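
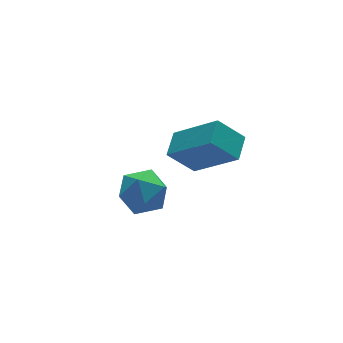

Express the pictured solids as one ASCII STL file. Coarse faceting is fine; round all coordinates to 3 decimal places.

solid 
facet normal -0.001 0.485 0.875
outer loop
vertex -3.331 -0.53 2.85
vertex -3.258 -1.3 3.277
vertex -2.532 -0.86 3.034
endloop
endfacet
facet normal 0.284 0.889 0.360
outer loop
vertex -3.331 -0.53 2.85
vertex -2.532 -0.86 3.034
vertex -2.687 -0.491 2.246
endloop
endfacet
facet normal -0.204 0.967 -0.155
outer loop
vertex -3.331 -0.53 2.85
vertex -2.687 -0.491 2.246
vertex -3.509 -0.703 2.003
endloop
endfacet
facet normal -0.791 0.611 0.041
outer loop
vertex -3.331 -0.53 2.85
vertex -3.509 -0.703 2.003
vertex -3.862 -1.203 2.64
endloop
endfacet
facet normal -0.665 0.313 0.678
outer loop
vertex -3.331 -0.53 2.85
vertex -3.862 -1.203 2.64
vertex -3.258 -1.3 3.277
endloop
endfacet
facet normal 0.841 0.535 0.085
outer loop
vertex -2.687 -0.491 2.246
vertex -2.532 -0.86 3.034
vertex -2.218 -1.237 2.3
endloop
endfacet
facet normal 0.379 -0.118 0.918
outer loop
vertex -2.532 -0.86 3.034
vertex -3.258 -1.3 3.277
vertex -2.571 -1.737 2.937
endloop
endfacet
facet normal -0.696 -0.394 0.600
outer loop
vertex -3.258 -1.3 3.277
vertex -3.862 -1.203 2.64
vertex -3.393 -1.949 2.694
endloop
endfacet
facet normal -0.899 0.087 -0.429
outer loop
vertex -3.862 -1.203 2.64
vertex -3.509 -0.703 2.003
vertex -3.548 -1.58 1.906
endloop
endfacet
facet normal 0.051 0.662 -0.748
outer loop
vertex -3.509 -0.703 2.003
vertex -2.687 -0.491 2.246
vertex -2.822 -1.14 1.663
endloop
endfacet
facet normal 0.791 -0.611 -0.041
outer loop
vertex -2.749 -1.91 2.09
vertex -2.218 -1.237 2.3
vertex -2.571 -1.737 2.937
endloop
endfacet
facet normal 0.204 -0.967 0.155
outer loop
vertex -2.749 -1.91 2.09
vertex -2.571 -1.737 2.937
vertex -3.393 -1.949 2.694
endloop
endfacet
facet normal -0.284 -0.889 -0.360
outer loop
vertex -2.749 -1.91 2.09
vertex -3.393 -1.949 2.694
vertex -3.548 -1.58 1.906
endloop
endfacet
facet normal 0.001 -0.485 -0.875
outer loop
vertex -2.749 -1.91 2.09
vertex -3.548 -1.58 1.906
vertex -2.822 -1.14 1.663
endloop
endfacet
facet normal 0.665 -0.313 -0.678
outer loop
vertex -2.749 -1.91 2.09
vertex -2.822 -1.14 1.663
vertex -2.218 -1.237 2.3
endloop
endfacet
facet normal 0.899 -0.087 0.429
outer loop
vertex -2.571 -1.737 2.937
vertex -2.218 -1.237 2.3
vertex -2.532 -0.86 3.034
endloop
endfacet
facet normal -0.051 -0.662 0.748
outer loop
vertex -3.393 -1.949 2.694
vertex -2.571 -1.737 2.937
vertex -3.258 -1.3 3.277
endloop
endfacet
facet normal -0.841 -0.535 -0.085
outer loop
vertex -3.548 -1.58 1.906
vertex -3.393 -1.949 2.694
vertex -3.862 -1.203 2.64
endloop
endfacet
facet normal -0.379 0.118 -0.918
outer loop
vertex -2.822 -1.14 1.663
vertex -3.548 -1.58 1.906
vertex -3.509 -0.703 2.003
endloop
endfacet
facet normal 0.696 0.394 -0.600
outer loop
vertex -2.218 -1.237 2.3
vertex -2.822 -1.14 1.663
vertex -2.687 -0.491 2.246
endloop
endfacet
facet normal -0.412 0.639 -0.650
outer loop
vertex -0.88 1.114 1.271
vertex -0.212 1.811 1.532
vertex -0.086 0.697 0.357
endloop
endfacet
facet normal -0.667 -0.697 -0.262
outer loop
vertex 0.772 -0.631 1.708
vertex -0.88 1.114 1.271
vertex -0.086 0.697 0.357
endloop
endfacet
facet normal -0.413 0.638 -0.650
outer loop
vertex -0.086 0.697 0.357
vertex -0.212 1.811 1.532
vertex 0.581 1.394 0.618
endloop
endfacet
facet normal 0.620 -0.326 -0.714
outer loop
vertex 0.581 1.394 0.618
vertex 0.772 -0.631 1.708
vertex -0.086 0.697 0.357
endloop
endfacet
facet normal -0.619 0.326 0.714
outer loop
vertex -0.88 1.114 1.271
vertex 0.646 0.483 2.883
vertex -0.212 1.811 1.532
endloop
endfacet
facet normal -0.668 -0.697 -0.261
outer loop
vertex -0.021 -0.214 2.622
vertex -0.88 1.114 1.271
vertex 0.772 -0.631 1.708
endloop
endfacet
facet normal -0.620 0.326 0.714
outer loop
vertex -0.021 -0.214 2.622
vertex 0.646 0.483 2.883
vertex -0.88 1.114 1.271
endloop
endfacet
facet normal 0.668 0.697 0.261
outer loop
vertex -0.212 1.811 1.532
vertex 0.646 0.483 2.883
vertex 0.581 1.394 0.618
endloop
endfacet
facet normal 0.619 -0.326 -0.714
outer loop
vertex 1.44 0.066 1.969
vertex 0.772 -0.631 1.708
vertex 0.581 1.394 0.618
endloop
endfacet
facet normal 0.667 0.697 0.261
outer loop
vertex 0.581 1.394 0.618
vertex 0.646 0.483 2.883
vertex 1.44 0.066 1.969
endloop
endfacet
facet normal 0.413 -0.639 0.649
outer loop
vertex 1.44 0.066 1.969
vertex -0.021 -0.214 2.622
vertex 0.772 -0.631 1.708
endloop
endfacet
facet normal 0.413 -0.638 0.650
outer loop
vertex 0.646 0.483 2.883
vertex -0.021 -0.214 2.622
vertex 1.44 0.066 1.969
endloop
endfacet

endsolid


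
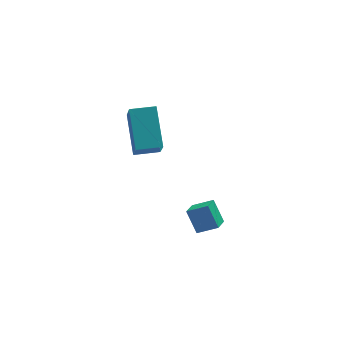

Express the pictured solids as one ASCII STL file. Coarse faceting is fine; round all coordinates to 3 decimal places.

solid 
facet normal -0.458 -0.788 0.411
outer loop
vertex 4.066 -2.529 -2.015
vertex 3.746 -1.858 -1.086
vertex 3.185 -2.272 -2.504
endloop
endfacet
facet normal 0.269 -0.564 -0.781
outer loop
vertex 3.574 -1.602 -2.854
vertex 4.066 -2.529 -2.015
vertex 3.185 -2.272 -2.504
endloop
endfacet
facet normal -0.458 -0.788 0.411
outer loop
vertex 3.185 -2.272 -2.504
vertex 3.746 -1.858 -1.086
vertex 2.865 -1.601 -1.575
endloop
endfacet
facet normal -0.848 0.247 -0.470
outer loop
vertex 2.865 -1.601 -1.575
vertex 3.574 -1.602 -2.854
vertex 3.185 -2.272 -2.504
endloop
endfacet
facet normal 0.848 -0.247 0.470
outer loop
vertex 4.066 -2.529 -2.015
vertex 4.135 -1.188 -1.436
vertex 3.746 -1.858 -1.086
endloop
endfacet
facet normal 0.269 -0.564 -0.781
outer loop
vertex 4.455 -1.859 -2.365
vertex 4.066 -2.529 -2.015
vertex 3.574 -1.602 -2.854
endloop
endfacet
facet normal 0.848 -0.247 0.470
outer loop
vertex 4.455 -1.859 -2.365
vertex 4.135 -1.188 -1.436
vertex 4.066 -2.529 -2.015
endloop
endfacet
facet normal -0.269 0.564 0.781
outer loop
vertex 3.746 -1.858 -1.086
vertex 4.135 -1.188 -1.436
vertex 2.865 -1.601 -1.575
endloop
endfacet
facet normal -0.848 0.247 -0.470
outer loop
vertex 3.254 -0.931 -1.925
vertex 3.574 -1.602 -2.854
vertex 2.865 -1.601 -1.575
endloop
endfacet
facet normal -0.269 0.564 0.781
outer loop
vertex 2.865 -1.601 -1.575
vertex 4.135 -1.188 -1.436
vertex 3.254 -0.931 -1.925
endloop
endfacet
facet normal 0.458 0.788 -0.411
outer loop
vertex 3.254 -0.931 -1.925
vertex 4.455 -1.859 -2.365
vertex 3.574 -1.602 -2.854
endloop
endfacet
facet normal 0.458 0.788 -0.411
outer loop
vertex 4.135 -1.188 -1.436
vertex 4.455 -1.859 -2.365
vertex 3.254 -0.931 -1.925
endloop
endfacet
facet normal -0.999 0.031 -0.021
outer loop
vertex 0.787 0.238 4.228
vertex 0.848 1.252 2.852
vertex 0.762 -1.396 3.023
endloop
endfacet
facet normal -0.036 -0.593 0.805
outer loop
vertex 1.912 -1.432 3.048
vertex 0.787 0.238 4.228
vertex 0.762 -1.396 3.023
endloop
endfacet
facet normal -0.999 0.031 -0.022
outer loop
vertex 0.762 -1.396 3.023
vertex 0.848 1.252 2.852
vertex 0.824 -0.382 1.647
endloop
endfacet
facet normal -0.012 -0.805 -0.594
outer loop
vertex 0.824 -0.382 1.647
vertex 1.912 -1.432 3.048
vertex 0.762 -1.396 3.023
endloop
endfacet
facet normal 0.012 0.805 0.594
outer loop
vertex 0.787 0.238 4.228
vertex 1.998 1.216 2.877
vertex 0.848 1.252 2.852
endloop
endfacet
facet normal -0.036 -0.593 0.805
outer loop
vertex 1.936 0.202 4.253
vertex 0.787 0.238 4.228
vertex 1.912 -1.432 3.048
endloop
endfacet
facet normal 0.012 0.805 0.594
outer loop
vertex 1.936 0.202 4.253
vertex 1.998 1.216 2.877
vertex 0.787 0.238 4.228
endloop
endfacet
facet normal 0.036 0.593 -0.805
outer loop
vertex 0.848 1.252 2.852
vertex 1.998 1.216 2.877
vertex 0.824 -0.382 1.647
endloop
endfacet
facet normal -0.012 -0.805 -0.594
outer loop
vertex 1.973 -0.418 1.672
vertex 1.912 -1.432 3.048
vertex 0.824 -0.382 1.647
endloop
endfacet
facet normal 0.036 0.593 -0.805
outer loop
vertex 0.824 -0.382 1.647
vertex 1.998 1.216 2.877
vertex 1.973 -0.418 1.672
endloop
endfacet
facet normal 0.999 -0.031 0.022
outer loop
vertex 1.973 -0.418 1.672
vertex 1.936 0.202 4.253
vertex 1.912 -1.432 3.048
endloop
endfacet
facet normal 0.999 -0.031 0.022
outer loop
vertex 1.998 1.216 2.877
vertex 1.936 0.202 4.253
vertex 1.973 -0.418 1.672
endloop
endfacet

endsolid


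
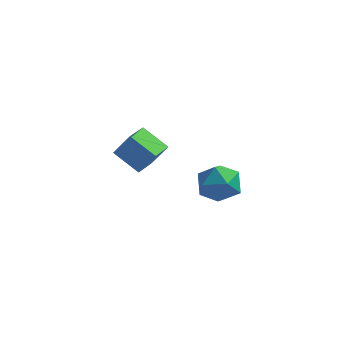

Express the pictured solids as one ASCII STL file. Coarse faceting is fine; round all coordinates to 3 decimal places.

solid 
facet normal -0.832 0.207 0.514
outer loop
vertex -1.845 1.691 0.444
vertex -1.666 2.825 0.277
vertex -2.569 1.637 -0.707
endloop
endfacet
facet normal -0.155 -0.978 0.143
outer loop
vertex -1.354 1.335 -1.457
vertex -1.845 1.691 0.444
vertex -2.569 1.637 -0.707
endloop
endfacet
facet normal -0.832 0.207 0.514
outer loop
vertex -2.569 1.637 -0.707
vertex -1.666 2.825 0.277
vertex -2.39 2.771 -0.873
endloop
endfacet
facet normal -0.532 -0.040 -0.846
outer loop
vertex -2.39 2.771 -0.873
vertex -1.354 1.335 -1.457
vertex -2.569 1.637 -0.707
endloop
endfacet
facet normal 0.532 0.041 0.846
outer loop
vertex -1.845 1.691 0.444
vertex -0.451 2.523 -0.473
vertex -1.666 2.825 0.277
endloop
endfacet
facet normal -0.154 -0.978 0.143
outer loop
vertex -0.63 1.389 -0.307
vertex -1.845 1.691 0.444
vertex -1.354 1.335 -1.457
endloop
endfacet
facet normal 0.532 0.040 0.846
outer loop
vertex -0.63 1.389 -0.307
vertex -0.451 2.523 -0.473
vertex -1.845 1.691 0.444
endloop
endfacet
facet normal 0.155 0.978 -0.143
outer loop
vertex -1.666 2.825 0.277
vertex -0.451 2.523 -0.473
vertex -2.39 2.771 -0.873
endloop
endfacet
facet normal -0.533 -0.040 -0.845
outer loop
vertex -1.175 2.469 -1.624
vertex -1.354 1.335 -1.457
vertex -2.39 2.771 -0.873
endloop
endfacet
facet normal 0.155 0.978 -0.143
outer loop
vertex -2.39 2.771 -0.873
vertex -0.451 2.523 -0.473
vertex -1.175 2.469 -1.624
endloop
endfacet
facet normal 0.832 -0.207 -0.514
outer loop
vertex -1.175 2.469 -1.624
vertex -0.63 1.389 -0.307
vertex -1.354 1.335 -1.457
endloop
endfacet
facet normal 0.833 -0.207 -0.514
outer loop
vertex -0.451 2.523 -0.473
vertex -0.63 1.389 -0.307
vertex -1.175 2.469 -1.624
endloop
endfacet
facet normal -0.566 0.418 0.710
outer loop
vertex 3.026 -1.616 2.034
vertex 2.337 -2.31 1.893
vertex 3.058 -2.456 2.554
endloop
endfacet
facet normal 0.127 0.526 0.841
outer loop
vertex 3.026 -1.616 2.034
vertex 3.058 -2.456 2.554
vertex 3.891 -2.07 2.187
endloop
endfacet
facet normal 0.406 0.869 0.282
outer loop
vertex 3.026 -1.616 2.034
vertex 3.891 -2.07 2.187
vertex 3.685 -1.686 1.3
endloop
endfacet
facet normal -0.114 0.974 -0.195
outer loop
vertex 3.026 -1.616 2.034
vertex 3.685 -1.686 1.3
vertex 2.725 -1.835 1.118
endloop
endfacet
facet normal -0.715 0.696 0.069
outer loop
vertex 3.026 -1.616 2.034
vertex 2.725 -1.835 1.118
vertex 2.337 -2.31 1.893
endloop
endfacet
facet normal 0.444 -0.112 0.889
outer loop
vertex 3.891 -2.07 2.187
vertex 3.058 -2.456 2.554
vertex 3.735 -3.045 2.142
endloop
endfacet
facet normal -0.678 -0.285 0.677
outer loop
vertex 3.058 -2.456 2.554
vertex 2.337 -2.31 1.893
vertex 2.775 -3.194 1.96
endloop
endfacet
facet normal -0.919 0.164 -0.360
outer loop
vertex 2.337 -2.31 1.893
vertex 2.725 -1.835 1.118
vertex 2.569 -2.81 1.073
endloop
endfacet
facet normal 0.054 0.613 -0.788
outer loop
vertex 2.725 -1.835 1.118
vertex 3.685 -1.686 1.3
vertex 3.402 -2.424 0.706
endloop
endfacet
facet normal 0.896 0.443 -0.016
outer loop
vertex 3.685 -1.686 1.3
vertex 3.891 -2.07 2.187
vertex 4.123 -2.57 1.367
endloop
endfacet
facet normal 0.114 -0.974 0.195
outer loop
vertex 3.434 -3.264 1.226
vertex 3.735 -3.045 2.142
vertex 2.775 -3.194 1.96
endloop
endfacet
facet normal -0.406 -0.869 -0.282
outer loop
vertex 3.434 -3.264 1.226
vertex 2.775 -3.194 1.96
vertex 2.569 -2.81 1.073
endloop
endfacet
facet normal -0.127 -0.526 -0.841
outer loop
vertex 3.434 -3.264 1.226
vertex 2.569 -2.81 1.073
vertex 3.402 -2.424 0.706
endloop
endfacet
facet normal 0.566 -0.418 -0.710
outer loop
vertex 3.434 -3.264 1.226
vertex 3.402 -2.424 0.706
vertex 4.123 -2.57 1.367
endloop
endfacet
facet normal 0.715 -0.696 -0.069
outer loop
vertex 3.434 -3.264 1.226
vertex 4.123 -2.57 1.367
vertex 3.735 -3.045 2.142
endloop
endfacet
facet normal -0.054 -0.613 0.788
outer loop
vertex 2.775 -3.194 1.96
vertex 3.735 -3.045 2.142
vertex 3.058 -2.456 2.554
endloop
endfacet
facet normal -0.896 -0.443 0.016
outer loop
vertex 2.569 -2.81 1.073
vertex 2.775 -3.194 1.96
vertex 2.337 -2.31 1.893
endloop
endfacet
facet normal -0.444 0.112 -0.889
outer loop
vertex 3.402 -2.424 0.706
vertex 2.569 -2.81 1.073
vertex 2.725 -1.835 1.118
endloop
endfacet
facet normal 0.678 0.285 -0.677
outer loop
vertex 4.123 -2.57 1.367
vertex 3.402 -2.424 0.706
vertex 3.685 -1.686 1.3
endloop
endfacet
facet normal 0.919 -0.164 0.360
outer loop
vertex 3.735 -3.045 2.142
vertex 4.123 -2.57 1.367
vertex 3.891 -2.07 2.187
endloop
endfacet

endsolid


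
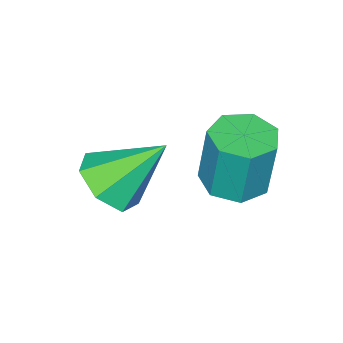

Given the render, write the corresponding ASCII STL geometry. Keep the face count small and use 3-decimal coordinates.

solid 
facet normal 0.001 -0.136 -0.991
outer loop
vertex -1.173 -0.711 -4.146
vertex -1.559 -1.166 -4.084
vertex -1.678 -0.583 -4.164
endloop
endfacet
facet normal 0.248 0.960 -0.132
outer loop
vertex -1.173 -0.711 -4.146
vertex -1.678 -0.583 -4.164
vertex -1.174 -0.539 -2.898
endloop
endfacet
facet normal 0.248 0.960 -0.132
outer loop
vertex -1.174 -0.539 -2.898
vertex -1.678 -0.583 -4.164
vertex -1.679 -0.411 -2.916
endloop
endfacet
facet normal -0.001 0.136 0.991
outer loop
vertex -1.174 -0.539 -2.898
vertex -1.679 -0.411 -2.916
vertex -1.561 -0.994 -2.836
endloop
endfacet
facet normal 0.001 -0.136 -0.991
outer loop
vertex -1.678 -0.583 -4.164
vertex -1.559 -1.166 -4.084
vertex -2.093 -0.894 -4.122
endloop
endfacet
facet normal -0.603 0.790 -0.109
outer loop
vertex -1.678 -0.583 -4.164
vertex -2.093 -0.894 -4.122
vertex -1.679 -0.411 -2.916
endloop
endfacet
facet normal -0.603 0.790 -0.109
outer loop
vertex -1.679 -0.411 -2.916
vertex -2.093 -0.894 -4.122
vertex -2.094 -0.722 -2.874
endloop
endfacet
facet normal -0.001 0.136 0.991
outer loop
vertex -1.679 -0.411 -2.916
vertex -2.094 -0.722 -2.874
vertex -1.561 -0.994 -2.836
endloop
endfacet
facet normal 0.001 -0.136 -0.991
outer loop
vertex -2.093 -0.894 -4.122
vertex -1.559 -1.166 -4.084
vertex -2.107 -1.41 -4.051
endloop
endfacet
facet normal -1.000 0.027 -0.004
outer loop
vertex -2.093 -0.894 -4.122
vertex -2.107 -1.41 -4.051
vertex -2.094 -0.722 -2.874
endloop
endfacet
facet normal -1.000 0.027 -0.004
outer loop
vertex -2.094 -0.722 -2.874
vertex -2.107 -1.41 -4.051
vertex -2.108 -1.238 -2.803
endloop
endfacet
facet normal -0.001 0.136 0.991
outer loop
vertex -2.094 -0.722 -2.874
vertex -2.108 -1.238 -2.803
vertex -1.561 -0.994 -2.836
endloop
endfacet
facet normal 0.001 -0.136 -0.991
outer loop
vertex -2.107 -1.41 -4.051
vertex -1.559 -1.166 -4.084
vertex -1.708 -1.742 -4.005
endloop
endfacet
facet normal -0.643 -0.759 0.104
outer loop
vertex -2.107 -1.41 -4.051
vertex -1.708 -1.742 -4.005
vertex -2.108 -1.238 -2.803
endloop
endfacet
facet normal -0.643 -0.759 0.104
outer loop
vertex -2.108 -1.238 -2.803
vertex -1.708 -1.742 -4.005
vertex -1.709 -1.57 -2.757
endloop
endfacet
facet normal -0.001 0.136 0.991
outer loop
vertex -2.108 -1.238 -2.803
vertex -1.709 -1.57 -2.757
vertex -1.561 -0.994 -2.836
endloop
endfacet
facet normal -0.000 -0.136 -0.991
outer loop
vertex -1.708 -1.742 -4.005
vertex -1.559 -1.166 -4.084
vertex -1.198 -1.64 -4.019
endloop
endfacet
facet normal 0.198 -0.971 0.134
outer loop
vertex -1.708 -1.742 -4.005
vertex -1.198 -1.64 -4.019
vertex -1.709 -1.57 -2.757
endloop
endfacet
facet normal 0.198 -0.971 0.134
outer loop
vertex -1.709 -1.57 -2.757
vertex -1.198 -1.64 -4.019
vertex -1.199 -1.468 -2.77
endloop
endfacet
facet normal -0.002 0.136 0.991
outer loop
vertex -1.709 -1.57 -2.757
vertex -1.199 -1.468 -2.77
vertex -1.561 -0.994 -2.836
endloop
endfacet
facet normal 0.002 -0.135 -0.991
outer loop
vertex -1.198 -1.64 -4.019
vertex -1.559 -1.166 -4.084
vertex -0.96 -1.181 -4.081
endloop
endfacet
facet normal 0.889 -0.453 0.063
outer loop
vertex -1.198 -1.64 -4.019
vertex -0.96 -1.181 -4.081
vertex -1.199 -1.468 -2.77
endloop
endfacet
facet normal 0.889 -0.453 0.063
outer loop
vertex -1.199 -1.468 -2.77
vertex -0.96 -1.181 -4.081
vertex -0.961 -1.009 -2.833
endloop
endfacet
facet normal -0.002 0.137 0.991
outer loop
vertex -1.199 -1.468 -2.77
vertex -0.961 -1.009 -2.833
vertex -1.561 -0.994 -2.836
endloop
endfacet
facet normal 0.002 -0.136 -0.991
outer loop
vertex -0.96 -1.181 -4.081
vertex -1.559 -1.166 -4.084
vertex -1.173 -0.711 -4.146
endloop
endfacet
facet normal 0.912 0.406 -0.055
outer loop
vertex -0.96 -1.181 -4.081
vertex -1.173 -0.711 -4.146
vertex -0.961 -1.009 -2.833
endloop
endfacet
facet normal 0.912 0.406 -0.055
outer loop
vertex -0.961 -1.009 -2.833
vertex -1.173 -0.711 -4.146
vertex -1.174 -0.539 -2.898
endloop
endfacet
facet normal -0.002 0.136 0.991
outer loop
vertex -0.961 -1.009 -2.833
vertex -1.174 -0.539 -2.898
vertex -1.561 -0.994 -2.836
endloop
endfacet
facet normal 0.450 -0.531 -0.718
outer loop
vertex 0.58 -2.244 -3.699
vertex -0.011 -2.503 -3.878
vertex 0.286 -1.947 -4.103
endloop
endfacet
facet normal 0.485 0.835 0.261
outer loop
vertex 0.58 -2.244 -3.699
vertex 0.286 -1.947 -4.103
vertex -0.609 -1.797 -2.922
endloop
endfacet
facet normal 0.449 -0.531 -0.718
outer loop
vertex 0.286 -1.947 -4.103
vertex -0.011 -2.503 -3.878
vertex -0.231 -2.068 -4.337
endloop
endfacet
facet normal -0.127 0.967 -0.219
outer loop
vertex 0.286 -1.947 -4.103
vertex -0.231 -2.068 -4.337
vertex -0.609 -1.797 -2.922
endloop
endfacet
facet normal 0.449 -0.531 -0.719
outer loop
vertex -0.231 -2.068 -4.337
vertex -0.011 -2.503 -3.878
vertex -0.583 -2.517 -4.225
endloop
endfacet
facet normal -0.784 0.537 -0.312
outer loop
vertex -0.231 -2.068 -4.337
vertex -0.583 -2.517 -4.225
vertex -0.609 -1.797 -2.922
endloop
endfacet
facet normal 0.449 -0.530 -0.719
outer loop
vertex -0.583 -2.517 -4.225
vertex -0.011 -2.503 -3.878
vertex -0.504 -2.956 -3.852
endloop
endfacet
facet normal -0.990 -0.133 0.054
outer loop
vertex -0.583 -2.517 -4.225
vertex -0.504 -2.956 -3.852
vertex -0.609 -1.797 -2.922
endloop
endfacet
facet normal 0.450 -0.531 -0.718
outer loop
vertex -0.504 -2.956 -3.852
vertex -0.011 -2.503 -3.878
vertex -0.054 -3.053 -3.498
endloop
endfacet
facet normal -0.590 -0.537 0.603
outer loop
vertex -0.504 -2.956 -3.852
vertex -0.054 -3.053 -3.498
vertex -0.609 -1.797 -2.922
endloop
endfacet
facet normal 0.451 -0.531 -0.717
outer loop
vertex -0.054 -3.053 -3.498
vertex -0.011 -2.503 -3.878
vertex 0.429 -2.736 -3.429
endloop
endfacet
facet normal 0.113 -0.373 0.921
outer loop
vertex -0.054 -3.053 -3.498
vertex 0.429 -2.736 -3.429
vertex -0.609 -1.797 -2.922
endloop
endfacet
facet normal 0.450 -0.532 -0.717
outer loop
vertex 0.429 -2.736 -3.429
vertex -0.011 -2.503 -3.878
vertex 0.58 -2.244 -3.699
endloop
endfacet
facet normal 0.593 0.240 0.769
outer loop
vertex 0.429 -2.736 -3.429
vertex 0.58 -2.244 -3.699
vertex -0.609 -1.797 -2.922
endloop
endfacet

endsolid


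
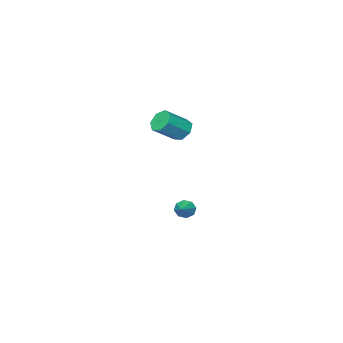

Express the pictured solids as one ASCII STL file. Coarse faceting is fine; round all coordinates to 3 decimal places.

solid 
facet normal -0.793 0.164 -0.586
outer loop
vertex 0.862 -2.78 1.625
vertex 0.471 -2.626 2.197
vertex 0.859 -2.188 1.795
endloop
endfacet
facet normal 0.609 0.222 -0.761
outer loop
vertex 0.862 -2.78 1.625
vertex 0.859 -2.188 1.795
vertex 2.06 -3.028 2.511
endloop
endfacet
facet normal 0.609 0.222 -0.761
outer loop
vertex 2.06 -3.028 2.511
vertex 0.859 -2.188 1.795
vertex 2.057 -2.436 2.681
endloop
endfacet
facet normal 0.793 -0.164 0.586
outer loop
vertex 2.06 -3.028 2.511
vertex 2.057 -2.436 2.681
vertex 1.669 -2.874 3.083
endloop
endfacet
facet normal -0.793 0.165 -0.586
outer loop
vertex 0.859 -2.188 1.795
vertex 0.471 -2.626 2.197
vertex 0.564 -1.926 2.268
endloop
endfacet
facet normal 0.376 0.890 -0.259
outer loop
vertex 0.859 -2.188 1.795
vertex 0.564 -1.926 2.268
vertex 2.057 -2.436 2.681
endloop
endfacet
facet normal 0.375 0.890 -0.258
outer loop
vertex 2.057 -2.436 2.681
vertex 0.564 -1.926 2.268
vertex 1.761 -2.174 3.154
endloop
endfacet
facet normal 0.793 -0.164 0.587
outer loop
vertex 2.057 -2.436 2.681
vertex 1.761 -2.174 3.154
vertex 1.669 -2.874 3.083
endloop
endfacet
facet normal -0.793 0.165 -0.587
outer loop
vertex 0.564 -1.926 2.268
vertex 0.471 -2.626 2.197
vertex 0.199 -2.191 2.687
endloop
endfacet
facet normal -0.141 0.888 0.439
outer loop
vertex 0.564 -1.926 2.268
vertex 0.199 -2.191 2.687
vertex 1.761 -2.174 3.154
endloop
endfacet
facet normal -0.141 0.888 0.439
outer loop
vertex 1.761 -2.174 3.154
vertex 0.199 -2.191 2.687
vertex 1.396 -2.439 3.573
endloop
endfacet
facet normal 0.793 -0.164 0.587
outer loop
vertex 1.761 -2.174 3.154
vertex 1.396 -2.439 3.573
vertex 1.669 -2.874 3.083
endloop
endfacet
facet normal -0.794 0.164 -0.586
outer loop
vertex 0.199 -2.191 2.687
vertex 0.471 -2.626 2.197
vertex 0.039 -2.784 2.738
endloop
endfacet
facet normal -0.551 0.218 0.805
outer loop
vertex 0.199 -2.191 2.687
vertex 0.039 -2.784 2.738
vertex 1.396 -2.439 3.573
endloop
endfacet
facet normal -0.551 0.217 0.806
outer loop
vertex 1.396 -2.439 3.573
vertex 0.039 -2.784 2.738
vertex 1.236 -3.032 3.623
endloop
endfacet
facet normal 0.792 -0.164 0.587
outer loop
vertex 1.396 -2.439 3.573
vertex 1.236 -3.032 3.623
vertex 1.669 -2.874 3.083
endloop
endfacet
facet normal -0.794 0.165 -0.586
outer loop
vertex 0.039 -2.784 2.738
vertex 0.471 -2.626 2.197
vertex 0.204 -3.258 2.381
endloop
endfacet
facet normal -0.547 -0.617 0.566
outer loop
vertex 0.039 -2.784 2.738
vertex 0.204 -3.258 2.381
vertex 1.236 -3.032 3.623
endloop
endfacet
facet normal -0.547 -0.617 0.566
outer loop
vertex 1.236 -3.032 3.623
vertex 0.204 -3.258 2.381
vertex 1.402 -3.506 3.267
endloop
endfacet
facet normal 0.792 -0.164 0.588
outer loop
vertex 1.236 -3.032 3.623
vertex 1.402 -3.506 3.267
vertex 1.669 -2.874 3.083
endloop
endfacet
facet normal -0.793 0.164 -0.587
outer loop
vertex 0.204 -3.258 2.381
vertex 0.471 -2.626 2.197
vertex 0.571 -3.256 1.886
endloop
endfacet
facet normal -0.130 -0.986 -0.100
outer loop
vertex 0.204 -3.258 2.381
vertex 0.571 -3.256 1.886
vertex 1.402 -3.506 3.267
endloop
endfacet
facet normal -0.130 -0.986 -0.100
outer loop
vertex 1.402 -3.506 3.267
vertex 0.571 -3.256 1.886
vertex 1.769 -3.504 2.771
endloop
endfacet
facet normal 0.793 -0.164 0.586
outer loop
vertex 1.402 -3.506 3.267
vertex 1.769 -3.504 2.771
vertex 1.669 -2.874 3.083
endloop
endfacet
facet normal -0.793 0.164 -0.586
outer loop
vertex 0.571 -3.256 1.886
vertex 0.471 -2.626 2.197
vertex 0.862 -2.78 1.625
endloop
endfacet
facet normal 0.383 -0.613 -0.691
outer loop
vertex 0.571 -3.256 1.886
vertex 0.862 -2.78 1.625
vertex 1.769 -3.504 2.771
endloop
endfacet
facet normal 0.384 -0.612 -0.691
outer loop
vertex 1.769 -3.504 2.771
vertex 0.862 -2.78 1.625
vertex 2.06 -3.028 2.511
endloop
endfacet
facet normal 0.793 -0.165 0.586
outer loop
vertex 1.769 -3.504 2.771
vertex 2.06 -3.028 2.511
vertex 1.669 -2.874 3.083
endloop
endfacet
facet normal -0.713 -0.566 -0.415
outer loop
vertex -0.416 -3.996 -4.597
vertex -0.771 -3.873 -4.155
vertex -0.661 -3.633 -4.671
endloop
endfacet
facet normal 0.689 0.334 -0.643
outer loop
vertex -0.416 -3.996 -4.597
vertex -0.661 -3.633 -4.671
vertex 0.071 -3.207 -3.665
endloop
endfacet
facet normal -0.713 -0.566 -0.415
outer loop
vertex -0.661 -3.633 -4.671
vertex -0.771 -3.873 -4.155
vertex -0.97 -3.411 -4.443
endloop
endfacet
facet normal 0.219 0.831 -0.511
outer loop
vertex -0.661 -3.633 -4.671
vertex -0.97 -3.411 -4.443
vertex 0.071 -3.207 -3.665
endloop
endfacet
facet normal -0.714 -0.565 -0.414
outer loop
vertex -0.97 -3.411 -4.443
vertex -0.771 -3.873 -4.155
vertex -1.162 -3.459 -4.046
endloop
endfacet
facet normal -0.206 0.978 0.019
outer loop
vertex -0.97 -3.411 -4.443
vertex -1.162 -3.459 -4.046
vertex 0.071 -3.207 -3.665
endloop
endfacet
facet normal -0.714 -0.565 -0.414
outer loop
vertex -1.162 -3.459 -4.046
vertex -0.771 -3.873 -4.155
vertex -1.125 -3.75 -3.713
endloop
endfacet
facet normal -0.339 0.690 0.640
outer loop
vertex -1.162 -3.459 -4.046
vertex -1.125 -3.75 -3.713
vertex 0.071 -3.207 -3.665
endloop
endfacet
facet normal -0.713 -0.565 -0.414
outer loop
vertex -1.125 -3.75 -3.713
vertex -0.771 -3.873 -4.155
vertex -0.881 -4.113 -3.638
endloop
endfacet
facet normal -0.101 0.136 0.986
outer loop
vertex -1.125 -3.75 -3.713
vertex -0.881 -4.113 -3.638
vertex 0.071 -3.207 -3.665
endloop
endfacet
facet normal -0.714 -0.564 -0.414
outer loop
vertex -0.881 -4.113 -3.638
vertex -0.771 -3.873 -4.155
vertex -0.572 -4.336 -3.867
endloop
endfacet
facet normal 0.371 -0.364 0.855
outer loop
vertex -0.881 -4.113 -3.638
vertex -0.572 -4.336 -3.867
vertex 0.071 -3.207 -3.665
endloop
endfacet
facet normal -0.714 -0.565 -0.415
outer loop
vertex -0.572 -4.336 -3.867
vertex -0.771 -3.873 -4.155
vertex -0.38 -4.287 -4.264
endloop
endfacet
facet normal 0.797 -0.511 0.322
outer loop
vertex -0.572 -4.336 -3.867
vertex -0.38 -4.287 -4.264
vertex 0.071 -3.207 -3.665
endloop
endfacet
facet normal -0.713 -0.564 -0.416
outer loop
vertex -0.38 -4.287 -4.264
vertex -0.771 -3.873 -4.155
vertex -0.416 -3.996 -4.597
endloop
endfacet
facet normal 0.929 -0.224 -0.296
outer loop
vertex -0.38 -4.287 -4.264
vertex -0.416 -3.996 -4.597
vertex 0.071 -3.207 -3.665
endloop
endfacet

endsolid


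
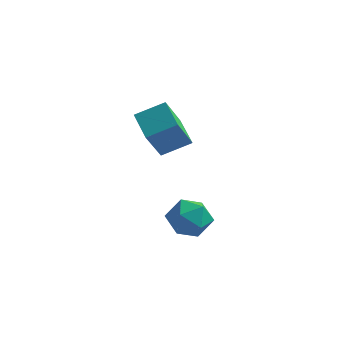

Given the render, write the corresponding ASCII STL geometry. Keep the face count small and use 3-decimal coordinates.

solid 
facet normal 0.145 0.457 0.877
outer loop
vertex 1.655 -0.986 -2.034
vertex 1.031 -1.655 -1.582
vertex 2.03 -1.852 -1.645
endloop
endfacet
facet normal 0.721 0.519 0.460
outer loop
vertex 1.655 -0.986 -2.034
vertex 2.03 -1.852 -1.645
vertex 2.362 -1.513 -2.547
endloop
endfacet
facet normal 0.522 0.841 -0.145
outer loop
vertex 1.655 -0.986 -2.034
vertex 2.362 -1.513 -2.547
vertex 1.568 -1.106 -3.043
endloop
endfacet
facet normal -0.178 0.979 -0.101
outer loop
vertex 1.655 -0.986 -2.034
vertex 1.568 -1.106 -3.043
vertex 0.746 -1.194 -2.446
endloop
endfacet
facet normal -0.410 0.741 0.531
outer loop
vertex 1.655 -0.986 -2.034
vertex 0.746 -1.194 -2.446
vertex 1.031 -1.655 -1.582
endloop
endfacet
facet normal 0.945 -0.139 0.295
outer loop
vertex 2.362 -1.513 -2.547
vertex 2.03 -1.852 -1.645
vertex 2.174 -2.506 -2.414
endloop
endfacet
facet normal 0.014 -0.238 0.971
outer loop
vertex 2.03 -1.852 -1.645
vertex 1.031 -1.655 -1.582
vertex 1.352 -2.594 -1.817
endloop
endfacet
facet normal -0.884 0.222 0.410
outer loop
vertex 1.031 -1.655 -1.582
vertex 0.746 -1.194 -2.446
vertex 0.558 -2.187 -2.313
endloop
endfacet
facet normal -0.509 0.606 -0.611
outer loop
vertex 0.746 -1.194 -2.446
vertex 1.568 -1.106 -3.043
vertex 0.89 -1.848 -3.215
endloop
endfacet
facet normal 0.623 0.384 -0.682
outer loop
vertex 1.568 -1.106 -3.043
vertex 2.362 -1.513 -2.547
vertex 1.889 -2.045 -3.278
endloop
endfacet
facet normal 0.178 -0.979 0.101
outer loop
vertex 1.265 -2.714 -2.826
vertex 2.174 -2.506 -2.414
vertex 1.352 -2.594 -1.817
endloop
endfacet
facet normal -0.522 -0.841 0.145
outer loop
vertex 1.265 -2.714 -2.826
vertex 1.352 -2.594 -1.817
vertex 0.558 -2.187 -2.313
endloop
endfacet
facet normal -0.721 -0.519 -0.460
outer loop
vertex 1.265 -2.714 -2.826
vertex 0.558 -2.187 -2.313
vertex 0.89 -1.848 -3.215
endloop
endfacet
facet normal -0.145 -0.457 -0.877
outer loop
vertex 1.265 -2.714 -2.826
vertex 0.89 -1.848 -3.215
vertex 1.889 -2.045 -3.278
endloop
endfacet
facet normal 0.410 -0.741 -0.531
outer loop
vertex 1.265 -2.714 -2.826
vertex 1.889 -2.045 -3.278
vertex 2.174 -2.506 -2.414
endloop
endfacet
facet normal 0.509 -0.606 0.611
outer loop
vertex 1.352 -2.594 -1.817
vertex 2.174 -2.506 -2.414
vertex 2.03 -1.852 -1.645
endloop
endfacet
facet normal -0.623 -0.384 0.682
outer loop
vertex 0.558 -2.187 -2.313
vertex 1.352 -2.594 -1.817
vertex 1.031 -1.655 -1.582
endloop
endfacet
facet normal -0.945 0.139 -0.295
outer loop
vertex 0.89 -1.848 -3.215
vertex 0.558 -2.187 -2.313
vertex 0.746 -1.194 -2.446
endloop
endfacet
facet normal -0.014 0.238 -0.971
outer loop
vertex 1.889 -2.045 -3.278
vertex 0.89 -1.848 -3.215
vertex 1.568 -1.106 -3.043
endloop
endfacet
facet normal 0.884 -0.222 -0.410
outer loop
vertex 2.174 -2.506 -2.414
vertex 1.889 -2.045 -3.278
vertex 2.362 -1.513 -2.547
endloop
endfacet
facet normal -0.617 0.702 0.356
outer loop
vertex -1.001 -1.441 2.667
vertex 0.061 -0.803 3.25
vertex -0.762 -0.472 1.17
endloop
endfacet
facet normal -0.776 -0.466 -0.426
outer loop
vertex 0.139 -1.497 0.65
vertex -1.001 -1.441 2.667
vertex -0.762 -0.472 1.17
endloop
endfacet
facet normal -0.617 0.702 0.356
outer loop
vertex -0.762 -0.472 1.17
vertex 0.061 -0.803 3.25
vertex 0.301 0.166 1.753
endloop
endfacet
facet normal 0.133 0.539 -0.832
outer loop
vertex 0.301 0.166 1.753
vertex 0.139 -1.497 0.65
vertex -0.762 -0.472 1.17
endloop
endfacet
facet normal -0.133 -0.539 0.832
outer loop
vertex -1.001 -1.441 2.667
vertex 0.962 -1.828 2.73
vertex 0.061 -0.803 3.25
endloop
endfacet
facet normal -0.776 -0.465 -0.426
outer loop
vertex -0.101 -2.466 2.147
vertex -1.001 -1.441 2.667
vertex 0.139 -1.497 0.65
endloop
endfacet
facet normal -0.133 -0.539 0.832
outer loop
vertex -0.101 -2.466 2.147
vertex 0.962 -1.828 2.73
vertex -1.001 -1.441 2.667
endloop
endfacet
facet normal 0.776 0.466 0.426
outer loop
vertex 0.061 -0.803 3.25
vertex 0.962 -1.828 2.73
vertex 0.301 0.166 1.753
endloop
endfacet
facet normal 0.133 0.539 -0.832
outer loop
vertex 1.201 -0.859 1.233
vertex 0.139 -1.497 0.65
vertex 0.301 0.166 1.753
endloop
endfacet
facet normal 0.776 0.466 0.425
outer loop
vertex 0.301 0.166 1.753
vertex 0.962 -1.828 2.73
vertex 1.201 -0.859 1.233
endloop
endfacet
facet normal 0.617 -0.702 -0.356
outer loop
vertex 1.201 -0.859 1.233
vertex -0.101 -2.466 2.147
vertex 0.139 -1.497 0.65
endloop
endfacet
facet normal 0.617 -0.702 -0.356
outer loop
vertex 0.962 -1.828 2.73
vertex -0.101 -2.466 2.147
vertex 1.201 -0.859 1.233
endloop
endfacet

endsolid


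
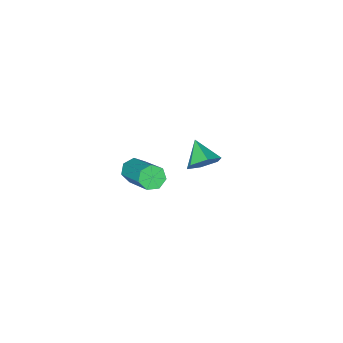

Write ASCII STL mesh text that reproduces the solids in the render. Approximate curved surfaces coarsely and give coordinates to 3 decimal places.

solid 
facet normal -0.216 -0.780 -0.588
outer loop
vertex 1.79 -1.719 3.245
vertex 1.267 -1.587 3.262
vertex 1.644 -1.426 2.91
endloop
endfacet
facet normal 0.925 0.029 -0.378
outer loop
vertex 1.79 -1.719 3.245
vertex 1.644 -1.426 2.91
vertex 2.236 -0.106 4.462
endloop
endfacet
facet normal 0.925 0.029 -0.378
outer loop
vertex 2.236 -0.106 4.462
vertex 1.644 -1.426 2.91
vertex 2.09 0.188 4.127
endloop
endfacet
facet normal 0.216 0.779 0.589
outer loop
vertex 2.236 -0.106 4.462
vertex 2.09 0.188 4.127
vertex 1.713 0.027 4.478
endloop
endfacet
facet normal -0.216 -0.779 -0.588
outer loop
vertex 1.644 -1.426 2.91
vertex 1.267 -1.587 3.262
vertex 1.214 -1.254 2.84
endloop
endfacet
facet normal 0.332 0.508 -0.795
outer loop
vertex 1.644 -1.426 2.91
vertex 1.214 -1.254 2.84
vertex 2.09 0.188 4.127
endloop
endfacet
facet normal 0.332 0.508 -0.795
outer loop
vertex 2.09 0.188 4.127
vertex 1.214 -1.254 2.84
vertex 1.66 0.36 4.057
endloop
endfacet
facet normal 0.216 0.779 0.589
outer loop
vertex 2.09 0.188 4.127
vertex 1.66 0.36 4.057
vertex 1.713 0.027 4.478
endloop
endfacet
facet normal -0.215 -0.780 -0.588
outer loop
vertex 1.214 -1.254 2.84
vertex 1.267 -1.587 3.262
vertex 0.824 -1.333 3.087
endloop
endfacet
facet normal -0.510 0.603 -0.613
outer loop
vertex 1.214 -1.254 2.84
vertex 0.824 -1.333 3.087
vertex 1.66 0.36 4.057
endloop
endfacet
facet normal -0.510 0.603 -0.613
outer loop
vertex 1.66 0.36 4.057
vertex 0.824 -1.333 3.087
vertex 1.27 0.281 4.304
endloop
endfacet
facet normal 0.215 0.779 0.589
outer loop
vertex 1.66 0.36 4.057
vertex 1.27 0.281 4.304
vertex 1.713 0.027 4.478
endloop
endfacet
facet normal -0.215 -0.780 -0.588
outer loop
vertex 0.824 -1.333 3.087
vertex 1.267 -1.587 3.262
vertex 0.767 -1.603 3.466
endloop
endfacet
facet normal -0.969 0.246 0.029
outer loop
vertex 0.824 -1.333 3.087
vertex 0.767 -1.603 3.466
vertex 1.27 0.281 4.304
endloop
endfacet
facet normal -0.969 0.246 0.029
outer loop
vertex 1.27 0.281 4.304
vertex 0.767 -1.603 3.466
vertex 1.213 0.011 4.682
endloop
endfacet
facet normal 0.215 0.779 0.589
outer loop
vertex 1.27 0.281 4.304
vertex 1.213 0.011 4.682
vertex 1.713 0.027 4.478
endloop
endfacet
facet normal -0.215 -0.780 -0.588
outer loop
vertex 0.767 -1.603 3.466
vertex 1.267 -1.587 3.262
vertex 1.087 -1.861 3.691
endloop
endfacet
facet normal -0.698 -0.298 0.651
outer loop
vertex 0.767 -1.603 3.466
vertex 1.087 -1.861 3.691
vertex 1.213 0.011 4.682
endloop
endfacet
facet normal -0.699 -0.297 0.650
outer loop
vertex 1.213 0.011 4.682
vertex 1.087 -1.861 3.691
vertex 1.533 -0.247 4.908
endloop
endfacet
facet normal 0.215 0.781 0.587
outer loop
vertex 1.213 0.011 4.682
vertex 1.533 -0.247 4.908
vertex 1.713 0.027 4.478
endloop
endfacet
facet normal -0.216 -0.779 -0.588
outer loop
vertex 1.087 -1.861 3.691
vertex 1.267 -1.587 3.262
vertex 1.542 -1.913 3.593
endloop
endfacet
facet normal 0.098 -0.616 0.781
outer loop
vertex 1.087 -1.861 3.691
vertex 1.542 -1.913 3.593
vertex 1.533 -0.247 4.908
endloop
endfacet
facet normal 0.098 -0.616 0.781
outer loop
vertex 1.533 -0.247 4.908
vertex 1.542 -1.913 3.593
vertex 1.988 -0.299 4.81
endloop
endfacet
facet normal 0.216 0.780 0.587
outer loop
vertex 1.533 -0.247 4.908
vertex 1.988 -0.299 4.81
vertex 1.713 0.027 4.478
endloop
endfacet
facet normal -0.216 -0.779 -0.588
outer loop
vertex 1.542 -1.913 3.593
vertex 1.267 -1.587 3.262
vertex 1.79 -1.719 3.245
endloop
endfacet
facet normal 0.821 -0.470 0.323
outer loop
vertex 1.542 -1.913 3.593
vertex 1.79 -1.719 3.245
vertex 1.988 -0.299 4.81
endloop
endfacet
facet normal 0.821 -0.471 0.324
outer loop
vertex 1.988 -0.299 4.81
vertex 1.79 -1.719 3.245
vertex 2.236 -0.106 4.462
endloop
endfacet
facet normal 0.216 0.780 0.587
outer loop
vertex 1.988 -0.299 4.81
vertex 2.236 -0.106 4.462
vertex 1.713 0.027 4.478
endloop
endfacet
facet normal 0.267 0.815 -0.515
outer loop
vertex -2.723 -3.203 -0.484
vertex -3.412 -3.179 -0.803
vertex -3.283 -2.81 -0.152
endloop
endfacet
facet normal 0.413 -0.168 0.895
outer loop
vertex -2.723 -3.203 -0.484
vertex -3.283 -2.81 -0.152
vertex -3.728 -4.141 -0.197
endloop
endfacet
facet normal 0.267 0.815 -0.515
outer loop
vertex -3.283 -2.81 -0.152
vertex -3.412 -3.179 -0.803
vertex -3.972 -2.786 -0.471
endloop
endfacet
facet normal -0.415 0.108 0.904
outer loop
vertex -3.283 -2.81 -0.152
vertex -3.972 -2.786 -0.471
vertex -3.728 -4.141 -0.197
endloop
endfacet
facet normal 0.267 0.815 -0.514
outer loop
vertex -3.972 -2.786 -0.471
vertex -3.412 -3.179 -0.803
vertex -4.102 -3.155 -1.123
endloop
endfacet
facet normal -0.958 -0.120 0.259
outer loop
vertex -3.972 -2.786 -0.471
vertex -4.102 -3.155 -1.123
vertex -3.728 -4.141 -0.197
endloop
endfacet
facet normal 0.267 0.815 -0.514
outer loop
vertex -4.102 -3.155 -1.123
vertex -3.412 -3.179 -0.803
vertex -3.542 -3.548 -1.455
endloop
endfacet
facet normal -0.673 -0.626 -0.394
outer loop
vertex -4.102 -3.155 -1.123
vertex -3.542 -3.548 -1.455
vertex -3.728 -4.141 -0.197
endloop
endfacet
facet normal 0.267 0.815 -0.514
outer loop
vertex -3.542 -3.548 -1.455
vertex -3.412 -3.179 -0.803
vertex -2.853 -3.572 -1.136
endloop
endfacet
facet normal 0.155 -0.902 -0.402
outer loop
vertex -3.542 -3.548 -1.455
vertex -2.853 -3.572 -1.136
vertex -3.728 -4.141 -0.197
endloop
endfacet
facet normal 0.267 0.815 -0.514
outer loop
vertex -2.853 -3.572 -1.136
vertex -3.412 -3.179 -0.803
vertex -2.723 -3.203 -0.484
endloop
endfacet
facet normal 0.698 -0.674 0.242
outer loop
vertex -2.853 -3.572 -1.136
vertex -2.723 -3.203 -0.484
vertex -3.728 -4.141 -0.197
endloop
endfacet

endsolid


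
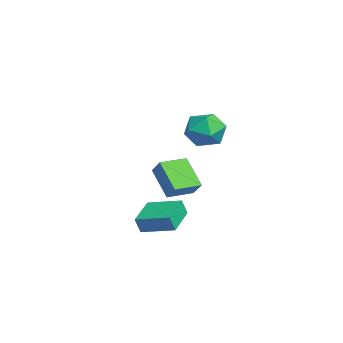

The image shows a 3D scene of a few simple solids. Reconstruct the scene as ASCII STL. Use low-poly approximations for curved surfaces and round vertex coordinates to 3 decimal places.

solid 
facet normal -0.617 -0.298 -0.728
outer loop
vertex -4.006 -3.899 -1.461
vertex -4.661 -2.473 -1.489
vertex -2.665 -3.309 -2.838
endloop
endfacet
facet normal 0.418 -0.908 0.018
outer loop
vertex -1.999 -2.987 -2.051
vertex -4.006 -3.899 -1.461
vertex -2.665 -3.309 -2.838
endloop
endfacet
facet normal -0.617 -0.298 -0.728
outer loop
vertex -2.665 -3.309 -2.838
vertex -4.661 -2.473 -1.489
vertex -3.321 -1.883 -2.866
endloop
endfacet
facet normal 0.667 0.293 -0.685
outer loop
vertex -3.321 -1.883 -2.866
vertex -1.999 -2.987 -2.051
vertex -2.665 -3.309 -2.838
endloop
endfacet
facet normal -0.667 -0.293 0.685
outer loop
vertex -4.006 -3.899 -1.461
vertex -3.995 -2.151 -0.702
vertex -4.661 -2.473 -1.489
endloop
endfacet
facet normal 0.418 -0.908 0.017
outer loop
vertex -3.339 -3.577 -0.674
vertex -4.006 -3.899 -1.461
vertex -1.999 -2.987 -2.051
endloop
endfacet
facet normal -0.667 -0.293 0.685
outer loop
vertex -3.339 -3.577 -0.674
vertex -3.995 -2.151 -0.702
vertex -4.006 -3.899 -1.461
endloop
endfacet
facet normal -0.418 0.908 -0.018
outer loop
vertex -4.661 -2.473 -1.489
vertex -3.995 -2.151 -0.702
vertex -3.321 -1.883 -2.866
endloop
endfacet
facet normal 0.667 0.293 -0.685
outer loop
vertex -2.654 -1.561 -2.079
vertex -1.999 -2.987 -2.051
vertex -3.321 -1.883 -2.866
endloop
endfacet
facet normal -0.418 0.908 -0.018
outer loop
vertex -3.321 -1.883 -2.866
vertex -3.995 -2.151 -0.702
vertex -2.654 -1.561 -2.079
endloop
endfacet
facet normal 0.617 0.298 0.728
outer loop
vertex -2.654 -1.561 -2.079
vertex -3.339 -3.577 -0.674
vertex -1.999 -2.987 -2.051
endloop
endfacet
facet normal 0.617 0.298 0.728
outer loop
vertex -3.995 -2.151 -0.702
vertex -3.339 -3.577 -0.674
vertex -2.654 -1.561 -2.079
endloop
endfacet
facet normal -0.877 0.422 0.229
outer loop
vertex -2.568 -4.286 -3.128
vertex -1.684 -2.684 -2.698
vertex -2.662 -3.993 -4.027
endloop
endfacet
facet normal -0.470 -0.852 -0.229
outer loop
vertex -0.996 -4.796 -4.462
vertex -2.568 -4.286 -3.128
vertex -2.662 -3.993 -4.027
endloop
endfacet
facet normal -0.877 0.422 0.229
outer loop
vertex -2.662 -3.993 -4.027
vertex -1.684 -2.684 -2.698
vertex -1.778 -2.391 -3.597
endloop
endfacet
facet normal -0.098 0.308 -0.946
outer loop
vertex -1.778 -2.391 -3.597
vertex -0.996 -4.796 -4.462
vertex -2.662 -3.993 -4.027
endloop
endfacet
facet normal 0.098 -0.308 0.946
outer loop
vertex -2.568 -4.286 -3.128
vertex -0.018 -3.487 -3.133
vertex -1.684 -2.684 -2.698
endloop
endfacet
facet normal -0.470 -0.852 -0.229
outer loop
vertex -0.902 -5.089 -3.563
vertex -2.568 -4.286 -3.128
vertex -0.996 -4.796 -4.462
endloop
endfacet
facet normal 0.098 -0.308 0.946
outer loop
vertex -0.902 -5.089 -3.563
vertex -0.018 -3.487 -3.133
vertex -2.568 -4.286 -3.128
endloop
endfacet
facet normal 0.470 0.852 0.229
outer loop
vertex -1.684 -2.684 -2.698
vertex -0.018 -3.487 -3.133
vertex -1.778 -2.391 -3.597
endloop
endfacet
facet normal -0.098 0.308 -0.946
outer loop
vertex -0.112 -3.194 -4.032
vertex -0.996 -4.796 -4.462
vertex -1.778 -2.391 -3.597
endloop
endfacet
facet normal 0.470 0.852 0.229
outer loop
vertex -1.778 -2.391 -3.597
vertex -0.018 -3.487 -3.133
vertex -0.112 -3.194 -4.032
endloop
endfacet
facet normal 0.877 -0.422 -0.229
outer loop
vertex -0.112 -3.194 -4.032
vertex -0.902 -5.089 -3.563
vertex -0.996 -4.796 -4.462
endloop
endfacet
facet normal 0.877 -0.422 -0.229
outer loop
vertex -0.018 -3.487 -3.133
vertex -0.902 -5.089 -3.563
vertex -0.112 -3.194 -4.032
endloop
endfacet
facet normal 0.138 0.545 0.827
outer loop
vertex 0.74 -0.859 3.117
vertex -0.198 -1.342 3.592
vertex 0.84 -1.829 3.74
endloop
endfacet
facet normal 0.761 0.404 0.507
outer loop
vertex 0.74 -0.859 3.117
vertex 0.84 -1.829 3.74
vertex 1.434 -1.71 2.754
endloop
endfacet
facet normal 0.732 0.664 -0.157
outer loop
vertex 0.74 -0.859 3.117
vertex 1.434 -1.71 2.754
vertex 0.763 -1.149 1.998
endloop
endfacet
facet normal 0.090 0.965 -0.248
outer loop
vertex 0.74 -0.859 3.117
vertex 0.763 -1.149 1.998
vertex -0.246 -0.922 2.515
endloop
endfacet
facet normal -0.277 0.891 0.360
outer loop
vertex 0.74 -0.859 3.117
vertex -0.246 -0.922 2.515
vertex -0.198 -1.342 3.592
endloop
endfacet
facet normal 0.832 -0.304 0.465
outer loop
vertex 1.434 -1.71 2.754
vertex 0.84 -1.829 3.74
vertex 0.926 -2.718 3.005
endloop
endfacet
facet normal -0.176 -0.077 0.981
outer loop
vertex 0.84 -1.829 3.74
vertex -0.198 -1.342 3.592
vertex -0.083 -2.491 3.522
endloop
endfacet
facet normal -0.846 0.483 0.226
outer loop
vertex -0.198 -1.342 3.592
vertex -0.246 -0.922 2.515
vertex -0.754 -1.93 2.766
endloop
endfacet
facet normal -0.253 0.602 -0.758
outer loop
vertex -0.246 -0.922 2.515
vertex 0.763 -1.149 1.998
vertex -0.16 -1.811 1.78
endloop
endfacet
facet normal 0.784 0.116 -0.610
outer loop
vertex 0.763 -1.149 1.998
vertex 1.434 -1.71 2.754
vertex 0.878 -2.298 1.928
endloop
endfacet
facet normal -0.090 -0.965 0.248
outer loop
vertex -0.06 -2.781 2.403
vertex 0.926 -2.718 3.005
vertex -0.083 -2.491 3.522
endloop
endfacet
facet normal -0.732 -0.664 0.157
outer loop
vertex -0.06 -2.781 2.403
vertex -0.083 -2.491 3.522
vertex -0.754 -1.93 2.766
endloop
endfacet
facet normal -0.761 -0.404 -0.507
outer loop
vertex -0.06 -2.781 2.403
vertex -0.754 -1.93 2.766
vertex -0.16 -1.811 1.78
endloop
endfacet
facet normal -0.138 -0.545 -0.827
outer loop
vertex -0.06 -2.781 2.403
vertex -0.16 -1.811 1.78
vertex 0.878 -2.298 1.928
endloop
endfacet
facet normal 0.277 -0.891 -0.360
outer loop
vertex -0.06 -2.781 2.403
vertex 0.878 -2.298 1.928
vertex 0.926 -2.718 3.005
endloop
endfacet
facet normal 0.253 -0.602 0.758
outer loop
vertex -0.083 -2.491 3.522
vertex 0.926 -2.718 3.005
vertex 0.84 -1.829 3.74
endloop
endfacet
facet normal -0.784 -0.116 0.610
outer loop
vertex -0.754 -1.93 2.766
vertex -0.083 -2.491 3.522
vertex -0.198 -1.342 3.592
endloop
endfacet
facet normal -0.832 0.304 -0.465
outer loop
vertex -0.16 -1.811 1.78
vertex -0.754 -1.93 2.766
vertex -0.246 -0.922 2.515
endloop
endfacet
facet normal 0.176 0.077 -0.981
outer loop
vertex 0.878 -2.298 1.928
vertex -0.16 -1.811 1.78
vertex 0.763 -1.149 1.998
endloop
endfacet
facet normal 0.846 -0.483 -0.226
outer loop
vertex 0.926 -2.718 3.005
vertex 0.878 -2.298 1.928
vertex 1.434 -1.71 2.754
endloop
endfacet

endsolid


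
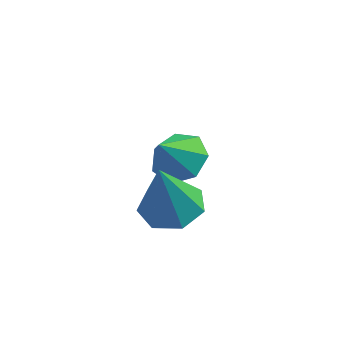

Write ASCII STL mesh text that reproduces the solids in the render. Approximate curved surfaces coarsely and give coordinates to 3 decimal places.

solid 
facet normal 0.268 0.524 -0.808
outer loop
vertex 0.711 3.666 1.738
vertex 0.082 4.177 1.861
vertex 0.848 4.23 2.149
endloop
endfacet
facet normal 0.666 -0.538 0.516
outer loop
vertex 0.711 3.666 1.738
vertex 0.848 4.23 2.149
vertex -0.242 3.543 2.839
endloop
endfacet
facet normal 0.267 0.525 -0.808
outer loop
vertex 0.848 4.23 2.149
vertex 0.082 4.177 1.861
vertex 0.408 4.754 2.344
endloop
endfacet
facet normal 0.491 0.090 0.866
outer loop
vertex 0.848 4.23 2.149
vertex 0.408 4.754 2.344
vertex -0.242 3.543 2.839
endloop
endfacet
facet normal 0.268 0.525 -0.808
outer loop
vertex 0.408 4.754 2.344
vertex 0.082 4.177 1.861
vertex -0.277 4.844 2.175
endloop
endfacet
facet normal -0.159 0.445 0.881
outer loop
vertex 0.408 4.754 2.344
vertex -0.277 4.844 2.175
vertex -0.242 3.543 2.839
endloop
endfacet
facet normal 0.268 0.525 -0.808
outer loop
vertex -0.277 4.844 2.175
vertex 0.082 4.177 1.861
vertex -0.692 4.432 1.77
endloop
endfacet
facet normal -0.794 0.259 0.550
outer loop
vertex -0.277 4.844 2.175
vertex -0.692 4.432 1.77
vertex -0.242 3.543 2.839
endloop
endfacet
facet normal 0.268 0.525 -0.808
outer loop
vertex -0.692 4.432 1.77
vertex 0.082 4.177 1.861
vertex -0.524 3.828 1.433
endloop
endfacet
facet normal -0.937 -0.328 0.121
outer loop
vertex -0.692 4.432 1.77
vertex -0.524 3.828 1.433
vertex -0.242 3.543 2.839
endloop
endfacet
facet normal 0.268 0.525 -0.808
outer loop
vertex -0.524 3.828 1.433
vertex 0.082 4.177 1.861
vertex 0.101 3.487 1.419
endloop
endfacet
facet normal -0.479 -0.874 -0.081
outer loop
vertex -0.524 3.828 1.433
vertex 0.101 3.487 1.419
vertex -0.242 3.543 2.839
endloop
endfacet
facet normal 0.268 0.525 -0.808
outer loop
vertex 0.101 3.487 1.419
vertex 0.082 4.177 1.861
vertex 0.711 3.666 1.738
endloop
endfacet
facet normal 0.234 -0.968 0.095
outer loop
vertex 0.101 3.487 1.419
vertex 0.711 3.666 1.738
vertex -0.242 3.543 2.839
endloop
endfacet
facet normal 0.090 0.242 -0.966
outer loop
vertex 1.358 0.872 2.437
vertex 0.839 1.535 2.555
vertex 1.686 1.505 2.626
endloop
endfacet
facet normal 0.783 -0.511 0.355
outer loop
vertex 1.358 0.872 2.437
vertex 1.686 1.505 2.626
vertex 0.681 1.105 4.265
endloop
endfacet
facet normal 0.090 0.243 -0.966
outer loop
vertex 1.686 1.505 2.626
vertex 0.839 1.535 2.555
vertex 1.376 2.16 2.762
endloop
endfacet
facet normal 0.793 0.261 0.550
outer loop
vertex 1.686 1.505 2.626
vertex 1.376 2.16 2.762
vertex 0.681 1.105 4.265
endloop
endfacet
facet normal 0.090 0.243 -0.966
outer loop
vertex 1.376 2.16 2.762
vertex 0.839 1.535 2.555
vertex 0.662 2.345 2.742
endloop
endfacet
facet normal 0.181 0.764 0.620
outer loop
vertex 1.376 2.16 2.762
vertex 0.662 2.345 2.742
vertex 0.681 1.105 4.265
endloop
endfacet
facet normal 0.089 0.242 -0.966
outer loop
vertex 0.662 2.345 2.742
vertex 0.839 1.535 2.555
vertex 0.082 1.92 2.582
endloop
endfacet
facet normal -0.595 0.620 0.512
outer loop
vertex 0.662 2.345 2.742
vertex 0.082 1.92 2.582
vertex 0.681 1.105 4.265
endloop
endfacet
facet normal 0.089 0.243 -0.966
outer loop
vertex 0.082 1.92 2.582
vertex 0.839 1.535 2.555
vertex 0.071 1.204 2.401
endloop
endfacet
facet normal -0.949 -0.063 0.307
outer loop
vertex 0.082 1.92 2.582
vertex 0.071 1.204 2.401
vertex 0.681 1.105 4.265
endloop
endfacet
facet normal 0.089 0.243 -0.966
outer loop
vertex 0.071 1.204 2.401
vertex 0.839 1.535 2.555
vertex 0.639 0.738 2.336
endloop
endfacet
facet normal -0.615 -0.772 0.160
outer loop
vertex 0.071 1.204 2.401
vertex 0.639 0.738 2.336
vertex 0.681 1.105 4.265
endloop
endfacet
facet normal 0.090 0.243 -0.966
outer loop
vertex 0.639 0.738 2.336
vertex 0.839 1.535 2.555
vertex 1.358 0.872 2.437
endloop
endfacet
facet normal 0.155 -0.971 0.181
outer loop
vertex 0.639 0.738 2.336
vertex 1.358 0.872 2.437
vertex 0.681 1.105 4.265
endloop
endfacet

endsolid


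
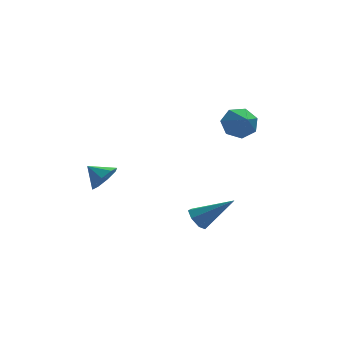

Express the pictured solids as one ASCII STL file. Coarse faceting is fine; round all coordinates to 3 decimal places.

solid 
facet normal 0.643 -0.541 -0.542
outer loop
vertex -3.286 2.029 0.282
vertex -3.547 2.456 -0.454
vertex -2.917 2.589 0.161
endloop
endfacet
facet normal 0.069 0.167 0.984
outer loop
vertex -3.286 2.029 0.282
vertex -2.917 2.589 0.161
vertex -4.293 3.084 0.174
endloop
endfacet
facet normal 0.643 -0.541 -0.542
outer loop
vertex -2.917 2.589 0.161
vertex -3.547 2.456 -0.454
vertex -2.917 3.071 -0.32
endloop
endfacet
facet normal 0.252 0.684 0.685
outer loop
vertex -2.917 2.589 0.161
vertex -2.917 3.071 -0.32
vertex -4.293 3.084 0.174
endloop
endfacet
facet normal 0.643 -0.541 -0.542
outer loop
vertex -2.917 3.071 -0.32
vertex -3.547 2.456 -0.454
vertex -3.286 3.193 -0.88
endloop
endfacet
facet normal 0.070 0.983 0.168
outer loop
vertex -2.917 3.071 -0.32
vertex -3.286 3.193 -0.88
vertex -4.293 3.084 0.174
endloop
endfacet
facet normal 0.644 -0.541 -0.541
outer loop
vertex -3.286 3.193 -0.88
vertex -3.547 2.456 -0.454
vertex -3.807 2.883 -1.19
endloop
endfacet
facet normal -0.372 0.890 -0.264
outer loop
vertex -3.286 3.193 -0.88
vertex -3.807 2.883 -1.19
vertex -4.293 3.084 0.174
endloop
endfacet
facet normal 0.644 -0.541 -0.541
outer loop
vertex -3.807 2.883 -1.19
vertex -3.547 2.456 -0.454
vertex -4.176 2.323 -1.069
endloop
endfacet
facet normal -0.813 0.459 -0.357
outer loop
vertex -3.807 2.883 -1.19
vertex -4.176 2.323 -1.069
vertex -4.293 3.084 0.174
endloop
endfacet
facet normal 0.644 -0.540 -0.542
outer loop
vertex -4.176 2.323 -1.069
vertex -3.547 2.456 -0.454
vertex -4.176 1.841 -0.588
endloop
endfacet
facet normal -0.997 -0.058 -0.058
outer loop
vertex -4.176 2.323 -1.069
vertex -4.176 1.841 -0.588
vertex -4.293 3.084 0.174
endloop
endfacet
facet normal 0.644 -0.541 -0.540
outer loop
vertex -4.176 1.841 -0.588
vertex -3.547 2.456 -0.454
vertex -3.808 1.72 -0.028
endloop
endfacet
facet normal -0.814 -0.357 0.458
outer loop
vertex -4.176 1.841 -0.588
vertex -3.808 1.72 -0.028
vertex -4.293 3.084 0.174
endloop
endfacet
facet normal 0.643 -0.542 -0.542
outer loop
vertex -3.808 1.72 -0.028
vertex -3.547 2.456 -0.454
vertex -3.286 2.029 0.282
endloop
endfacet
facet normal -0.372 -0.264 0.890
outer loop
vertex -3.808 1.72 -0.028
vertex -3.286 2.029 0.282
vertex -4.293 3.084 0.174
endloop
endfacet
facet normal -0.784 0.186 -0.592
outer loop
vertex 0.91 0.112 -2.769
vertex 0.465 -0.127 -2.255
vertex 0.706 0.542 -2.364
endloop
endfacet
facet normal 0.730 0.619 -0.290
outer loop
vertex 0.91 0.112 -2.769
vertex 0.706 0.542 -2.364
vertex 2.175 -0.533 -0.965
endloop
endfacet
facet normal -0.784 0.186 -0.593
outer loop
vertex 0.706 0.542 -2.364
vertex 0.465 -0.127 -2.255
vertex 0.321 0.468 -1.878
endloop
endfacet
facet normal 0.295 0.882 0.368
outer loop
vertex 0.706 0.542 -2.364
vertex 0.321 0.468 -1.878
vertex 2.175 -0.533 -0.965
endloop
endfacet
facet normal -0.785 0.185 -0.592
outer loop
vertex 0.321 0.468 -1.878
vertex 0.465 -0.127 -2.255
vertex 0.045 -0.054 -1.675
endloop
endfacet
facet normal -0.192 0.442 0.876
outer loop
vertex 0.321 0.468 -1.878
vertex 0.045 -0.054 -1.675
vertex 2.175 -0.533 -0.965
endloop
endfacet
facet normal -0.784 0.186 -0.592
outer loop
vertex 0.045 -0.054 -1.675
vertex 0.465 -0.127 -2.255
vertex 0.085 -0.632 -1.91
endloop
endfacet
facet normal -0.368 -0.372 0.852
outer loop
vertex 0.045 -0.054 -1.675
vertex 0.085 -0.632 -1.91
vertex 2.175 -0.533 -0.965
endloop
endfacet
facet normal -0.785 0.186 -0.591
outer loop
vertex 0.085 -0.632 -1.91
vertex 0.465 -0.127 -2.255
vertex 0.411 -0.83 -2.405
endloop
endfacet
facet normal -0.097 -0.945 0.314
outer loop
vertex 0.085 -0.632 -1.91
vertex 0.411 -0.83 -2.405
vertex 2.175 -0.533 -0.965
endloop
endfacet
facet normal -0.784 0.187 -0.592
outer loop
vertex 0.411 -0.83 -2.405
vertex 0.465 -0.127 -2.255
vertex 0.778 -0.499 -2.787
endloop
endfacet
facet normal 0.415 -0.846 -0.334
outer loop
vertex 0.411 -0.83 -2.405
vertex 0.778 -0.499 -2.787
vertex 2.175 -0.533 -0.965
endloop
endfacet
facet normal -0.784 0.187 -0.592
outer loop
vertex 0.778 -0.499 -2.787
vertex 0.465 -0.127 -2.255
vertex 0.91 0.112 -2.769
endloop
endfacet
facet normal 0.783 -0.151 -0.603
outer loop
vertex 0.778 -0.499 -2.787
vertex 0.91 0.112 -2.769
vertex 2.175 -0.533 -0.965
endloop
endfacet
facet normal -0.050 0.845 -0.532
outer loop
vertex 3.186 1.716 4.04
vertex 2.791 1.245 3.328
vertex 2.371 1.675 4.051
endloop
endfacet
facet normal 0.010 0.061 0.998
outer loop
vertex 3.186 1.716 4.04
vertex 2.371 1.675 4.051
vertex 2.869 -0.065 4.152
endloop
endfacet
facet normal -0.050 0.845 -0.532
outer loop
vertex 2.371 1.675 4.051
vertex 2.791 1.245 3.328
vertex 1.873 1.31 3.518
endloop
endfacet
facet normal -0.669 -0.149 0.728
outer loop
vertex 2.371 1.675 4.051
vertex 1.873 1.31 3.518
vertex 2.869 -0.065 4.152
endloop
endfacet
facet normal -0.050 0.846 -0.531
outer loop
vertex 1.873 1.31 3.518
vertex 2.791 1.245 3.328
vertex 2.066 0.897 2.842
endloop
endfacet
facet normal -0.827 -0.553 0.101
outer loop
vertex 1.873 1.31 3.518
vertex 2.066 0.897 2.842
vertex 2.869 -0.065 4.152
endloop
endfacet
facet normal -0.050 0.846 -0.531
outer loop
vertex 2.066 0.897 2.842
vertex 2.791 1.245 3.328
vertex 2.805 0.746 2.532
endloop
endfacet
facet normal -0.344 -0.845 -0.409
outer loop
vertex 2.066 0.897 2.842
vertex 2.805 0.746 2.532
vertex 2.869 -0.065 4.152
endloop
endfacet
facet normal -0.050 0.846 -0.531
outer loop
vertex 2.805 0.746 2.532
vertex 2.791 1.245 3.328
vertex 3.534 0.971 2.822
endloop
endfacet
facet normal 0.416 -0.806 -0.420
outer loop
vertex 2.805 0.746 2.532
vertex 3.534 0.971 2.822
vertex 2.869 -0.065 4.152
endloop
endfacet
facet normal -0.050 0.845 -0.532
outer loop
vertex 3.534 0.971 2.822
vertex 2.791 1.245 3.328
vertex 3.703 1.403 3.493
endloop
endfacet
facet normal 0.881 -0.466 0.078
outer loop
vertex 3.534 0.971 2.822
vertex 3.703 1.403 3.493
vertex 2.869 -0.065 4.152
endloop
endfacet
facet normal -0.050 0.846 -0.531
outer loop
vertex 3.703 1.403 3.493
vertex 2.791 1.245 3.328
vertex 3.186 1.716 4.04
endloop
endfacet
facet normal 0.701 -0.080 0.709
outer loop
vertex 3.703 1.403 3.493
vertex 3.186 1.716 4.04
vertex 2.869 -0.065 4.152
endloop
endfacet

endsolid


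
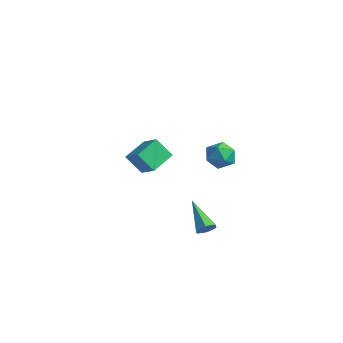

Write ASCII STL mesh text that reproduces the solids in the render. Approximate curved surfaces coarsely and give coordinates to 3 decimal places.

solid 
facet normal 0.771 -0.154 -0.618
outer loop
vertex 3.853 -2.142 -4.099
vertex 3.585 -1.892 -4.496
vertex 3.906 -1.609 -4.166
endloop
endfacet
facet normal 0.419 0.072 0.905
outer loop
vertex 3.853 -2.142 -4.099
vertex 3.906 -1.609 -4.166
vertex 2.175 -1.608 -3.364
endloop
endfacet
facet normal 0.771 -0.154 -0.618
outer loop
vertex 3.906 -1.609 -4.166
vertex 3.585 -1.892 -4.496
vertex 3.638 -1.359 -4.563
endloop
endfacet
facet normal 0.197 0.884 0.424
outer loop
vertex 3.906 -1.609 -4.166
vertex 3.638 -1.359 -4.563
vertex 2.175 -1.608 -3.364
endloop
endfacet
facet normal 0.770 -0.154 -0.619
outer loop
vertex 3.638 -1.359 -4.563
vertex 3.585 -1.892 -4.496
vertex 3.317 -1.642 -4.892
endloop
endfacet
facet normal -0.413 0.850 -0.328
outer loop
vertex 3.638 -1.359 -4.563
vertex 3.317 -1.642 -4.892
vertex 2.175 -1.608 -3.364
endloop
endfacet
facet normal 0.770 -0.154 -0.619
outer loop
vertex 3.317 -1.642 -4.892
vertex 3.585 -1.892 -4.496
vertex 3.264 -2.175 -4.825
endloop
endfacet
facet normal -0.801 0.004 -0.599
outer loop
vertex 3.317 -1.642 -4.892
vertex 3.264 -2.175 -4.825
vertex 2.175 -1.608 -3.364
endloop
endfacet
facet normal 0.771 -0.155 -0.618
outer loop
vertex 3.264 -2.175 -4.825
vertex 3.585 -1.892 -4.496
vertex 3.532 -2.425 -4.428
endloop
endfacet
facet normal -0.578 -0.807 -0.118
outer loop
vertex 3.264 -2.175 -4.825
vertex 3.532 -2.425 -4.428
vertex 2.175 -1.608 -3.364
endloop
endfacet
facet normal 0.771 -0.155 -0.618
outer loop
vertex 3.532 -2.425 -4.428
vertex 3.585 -1.892 -4.496
vertex 3.853 -2.142 -4.099
endloop
endfacet
facet normal 0.032 -0.773 0.634
outer loop
vertex 3.532 -2.425 -4.428
vertex 3.853 -2.142 -4.099
vertex 2.175 -1.608 -3.364
endloop
endfacet
facet normal 0.125 0.812 0.570
outer loop
vertex 3.067 0.039 -0.375
vertex 2.84 -0.384 0.277
vertex 3.621 -0.355 0.065
endloop
endfacet
facet normal 0.572 0.820 0.015
outer loop
vertex 3.067 0.039 -0.375
vertex 3.621 -0.355 0.065
vertex 3.662 -0.369 -0.743
endloop
endfacet
facet normal 0.182 0.792 -0.583
outer loop
vertex 3.067 0.039 -0.375
vertex 3.662 -0.369 -0.743
vertex 2.906 -0.407 -1.031
endloop
endfacet
facet normal -0.506 0.766 -0.397
outer loop
vertex 3.067 0.039 -0.375
vertex 2.906 -0.407 -1.031
vertex 2.398 -0.416 -0.401
endloop
endfacet
facet normal -0.542 0.779 0.316
outer loop
vertex 3.067 0.039 -0.375
vertex 2.398 -0.416 -0.401
vertex 2.84 -0.384 0.277
endloop
endfacet
facet normal 0.972 0.230 0.045
outer loop
vertex 3.662 -0.369 -0.743
vertex 3.621 -0.355 0.065
vertex 3.802 -1.044 -0.319
endloop
endfacet
facet normal 0.248 0.216 0.944
outer loop
vertex 3.621 -0.355 0.065
vertex 2.84 -0.384 0.277
vertex 3.294 -1.053 0.311
endloop
endfacet
facet normal -0.830 0.163 0.533
outer loop
vertex 2.84 -0.384 0.277
vertex 2.398 -0.416 -0.401
vertex 2.538 -1.091 0.023
endloop
endfacet
facet normal -0.771 0.143 -0.620
outer loop
vertex 2.398 -0.416 -0.401
vertex 2.906 -0.407 -1.031
vertex 2.579 -1.105 -0.785
endloop
endfacet
facet normal 0.342 0.185 -0.921
outer loop
vertex 2.906 -0.407 -1.031
vertex 3.662 -0.369 -0.743
vertex 3.36 -1.076 -0.997
endloop
endfacet
facet normal 0.506 -0.766 0.397
outer loop
vertex 3.133 -1.499 -0.345
vertex 3.802 -1.044 -0.319
vertex 3.294 -1.053 0.311
endloop
endfacet
facet normal -0.182 -0.792 0.583
outer loop
vertex 3.133 -1.499 -0.345
vertex 3.294 -1.053 0.311
vertex 2.538 -1.091 0.023
endloop
endfacet
facet normal -0.572 -0.820 -0.015
outer loop
vertex 3.133 -1.499 -0.345
vertex 2.538 -1.091 0.023
vertex 2.579 -1.105 -0.785
endloop
endfacet
facet normal -0.125 -0.812 -0.570
outer loop
vertex 3.133 -1.499 -0.345
vertex 2.579 -1.105 -0.785
vertex 3.36 -1.076 -0.997
endloop
endfacet
facet normal 0.542 -0.779 -0.316
outer loop
vertex 3.133 -1.499 -0.345
vertex 3.36 -1.076 -0.997
vertex 3.802 -1.044 -0.319
endloop
endfacet
facet normal 0.771 -0.143 0.620
outer loop
vertex 3.294 -1.053 0.311
vertex 3.802 -1.044 -0.319
vertex 3.621 -0.355 0.065
endloop
endfacet
facet normal -0.342 -0.185 0.921
outer loop
vertex 2.538 -1.091 0.023
vertex 3.294 -1.053 0.311
vertex 2.84 -0.384 0.277
endloop
endfacet
facet normal -0.972 -0.230 -0.045
outer loop
vertex 2.579 -1.105 -0.785
vertex 2.538 -1.091 0.023
vertex 2.398 -0.416 -0.401
endloop
endfacet
facet normal -0.248 -0.216 -0.944
outer loop
vertex 3.36 -1.076 -0.997
vertex 2.579 -1.105 -0.785
vertex 2.906 -0.407 -1.031
endloop
endfacet
facet normal 0.830 -0.163 -0.533
outer loop
vertex 3.802 -1.044 -0.319
vertex 3.36 -1.076 -0.997
vertex 3.662 -0.369 -0.743
endloop
endfacet
facet normal -0.443 -0.425 0.789
outer loop
vertex -2.787 0.058 -1.875
vertex -3.811 0.076 -2.44
vertex -2.511 -1.236 -2.417
endloop
endfacet
facet normal 0.876 -0.015 0.482
outer loop
vertex -1.949 -0.696 -3.42
vertex -2.787 0.058 -1.875
vertex -2.511 -1.236 -2.417
endloop
endfacet
facet normal -0.443 -0.425 0.790
outer loop
vertex -2.511 -1.236 -2.417
vertex -3.811 0.076 -2.44
vertex -3.536 -1.218 -2.982
endloop
endfacet
facet normal 0.193 -0.905 -0.379
outer loop
vertex -3.536 -1.218 -2.982
vertex -1.949 -0.696 -3.42
vertex -2.511 -1.236 -2.417
endloop
endfacet
facet normal -0.193 0.905 0.379
outer loop
vertex -2.787 0.058 -1.875
vertex -3.249 0.616 -3.443
vertex -3.811 0.076 -2.44
endloop
endfacet
facet normal 0.876 -0.016 0.483
outer loop
vertex -2.224 0.598 -2.878
vertex -2.787 0.058 -1.875
vertex -1.949 -0.696 -3.42
endloop
endfacet
facet normal -0.193 0.905 0.379
outer loop
vertex -2.224 0.598 -2.878
vertex -3.249 0.616 -3.443
vertex -2.787 0.058 -1.875
endloop
endfacet
facet normal -0.876 0.016 -0.482
outer loop
vertex -3.811 0.076 -2.44
vertex -3.249 0.616 -3.443
vertex -3.536 -1.218 -2.982
endloop
endfacet
facet normal 0.193 -0.905 -0.379
outer loop
vertex -2.973 -0.678 -3.985
vertex -1.949 -0.696 -3.42
vertex -3.536 -1.218 -2.982
endloop
endfacet
facet normal -0.875 0.016 -0.483
outer loop
vertex -3.536 -1.218 -2.982
vertex -3.249 0.616 -3.443
vertex -2.973 -0.678 -3.985
endloop
endfacet
facet normal 0.443 0.425 -0.789
outer loop
vertex -2.973 -0.678 -3.985
vertex -2.224 0.598 -2.878
vertex -1.949 -0.696 -3.42
endloop
endfacet
facet normal 0.443 0.425 -0.790
outer loop
vertex -3.249 0.616 -3.443
vertex -2.224 0.598 -2.878
vertex -2.973 -0.678 -3.985
endloop
endfacet

endsolid


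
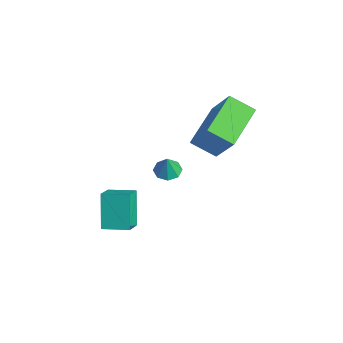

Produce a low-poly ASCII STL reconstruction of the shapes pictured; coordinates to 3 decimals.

solid 
facet normal -0.231 0.133 -0.964
outer loop
vertex 2.621 -1.184 -1.276
vertex 2.079 -0.93 -1.111
vertex 2.65 -0.714 -1.218
endloop
endfacet
facet normal 0.962 -0.091 0.256
outer loop
vertex 2.621 -1.184 -1.276
vertex 2.65 -0.714 -1.218
vertex 2.321 -1.07 -0.109
endloop
endfacet
facet normal -0.232 0.135 -0.963
outer loop
vertex 2.65 -0.714 -1.218
vertex 2.079 -0.93 -1.111
vertex 2.346 -0.371 -1.097
endloop
endfacet
facet normal 0.753 0.528 0.393
outer loop
vertex 2.65 -0.714 -1.218
vertex 2.346 -0.371 -1.097
vertex 2.321 -1.07 -0.109
endloop
endfacet
facet normal -0.231 0.135 -0.963
outer loop
vertex 2.346 -0.371 -1.097
vertex 2.079 -0.93 -1.111
vertex 1.885 -0.355 -0.984
endloop
endfacet
facet normal 0.168 0.803 0.572
outer loop
vertex 2.346 -0.371 -1.097
vertex 1.885 -0.355 -0.984
vertex 2.321 -1.07 -0.109
endloop
endfacet
facet normal -0.231 0.135 -0.964
outer loop
vertex 1.885 -0.355 -0.984
vertex 2.079 -0.93 -1.111
vertex 1.538 -0.677 -0.946
endloop
endfacet
facet normal -0.451 0.568 0.689
outer loop
vertex 1.885 -0.355 -0.984
vertex 1.538 -0.677 -0.946
vertex 2.321 -1.07 -0.109
endloop
endfacet
facet normal -0.232 0.133 -0.964
outer loop
vertex 1.538 -0.677 -0.946
vertex 2.079 -0.93 -1.111
vertex 1.509 -1.147 -1.004
endloop
endfacet
facet normal -0.738 -0.038 0.673
outer loop
vertex 1.538 -0.677 -0.946
vertex 1.509 -1.147 -1.004
vertex 2.321 -1.07 -0.109
endloop
endfacet
facet normal -0.232 0.134 -0.963
outer loop
vertex 1.509 -1.147 -1.004
vertex 2.079 -0.93 -1.111
vertex 1.813 -1.49 -1.125
endloop
endfacet
facet normal -0.529 -0.658 0.536
outer loop
vertex 1.509 -1.147 -1.004
vertex 1.813 -1.49 -1.125
vertex 2.321 -1.07 -0.109
endloop
endfacet
facet normal -0.232 0.134 -0.963
outer loop
vertex 1.813 -1.49 -1.125
vertex 2.079 -0.93 -1.111
vertex 2.274 -1.505 -1.238
endloop
endfacet
facet normal 0.057 -0.932 0.357
outer loop
vertex 1.813 -1.49 -1.125
vertex 2.274 -1.505 -1.238
vertex 2.321 -1.07 -0.109
endloop
endfacet
facet normal -0.230 0.135 -0.964
outer loop
vertex 2.274 -1.505 -1.238
vertex 2.079 -0.93 -1.111
vertex 2.621 -1.184 -1.276
endloop
endfacet
facet normal 0.673 -0.699 0.241
outer loop
vertex 2.274 -1.505 -1.238
vertex 2.621 -1.184 -1.276
vertex 2.321 -1.07 -0.109
endloop
endfacet
facet normal -0.498 0.231 0.836
outer loop
vertex 1.039 -3.571 -2.563
vertex 1.788 -2.573 -2.392
vertex 0.306 -2.917 -3.18
endloop
endfacet
facet normal -0.594 -0.793 -0.135
outer loop
vertex 1.192 -3.327 -4.668
vertex 1.039 -3.571 -2.563
vertex 0.306 -2.917 -3.18
endloop
endfacet
facet normal -0.498 0.230 0.836
outer loop
vertex 0.306 -2.917 -3.18
vertex 1.788 -2.573 -2.392
vertex 1.055 -1.918 -3.009
endloop
endfacet
facet normal -0.632 0.564 -0.532
outer loop
vertex 1.055 -1.918 -3.009
vertex 1.192 -3.327 -4.668
vertex 0.306 -2.917 -3.18
endloop
endfacet
facet normal 0.631 -0.565 0.531
outer loop
vertex 1.039 -3.571 -2.563
vertex 2.674 -2.983 -3.88
vertex 1.788 -2.573 -2.392
endloop
endfacet
facet normal -0.595 -0.793 -0.135
outer loop
vertex 1.925 -3.982 -4.051
vertex 1.039 -3.571 -2.563
vertex 1.192 -3.327 -4.668
endloop
endfacet
facet normal 0.631 -0.564 0.532
outer loop
vertex 1.925 -3.982 -4.051
vertex 2.674 -2.983 -3.88
vertex 1.039 -3.571 -2.563
endloop
endfacet
facet normal 0.594 0.793 0.135
outer loop
vertex 1.788 -2.573 -2.392
vertex 2.674 -2.983 -3.88
vertex 1.055 -1.918 -3.009
endloop
endfacet
facet normal -0.631 0.565 -0.532
outer loop
vertex 1.941 -2.329 -4.497
vertex 1.192 -3.327 -4.668
vertex 1.055 -1.918 -3.009
endloop
endfacet
facet normal 0.594 0.793 0.135
outer loop
vertex 1.055 -1.918 -3.009
vertex 2.674 -2.983 -3.88
vertex 1.941 -2.329 -4.497
endloop
endfacet
facet normal 0.498 -0.230 -0.836
outer loop
vertex 1.941 -2.329 -4.497
vertex 1.925 -3.982 -4.051
vertex 1.192 -3.327 -4.668
endloop
endfacet
facet normal 0.498 -0.230 -0.836
outer loop
vertex 2.674 -2.983 -3.88
vertex 1.925 -3.982 -4.051
vertex 1.941 -2.329 -4.497
endloop
endfacet
facet normal -0.559 0.763 0.324
outer loop
vertex 1.741 2.114 2.395
vertex 2.528 2.961 1.759
vertex 0.485 1.948 0.621
endloop
endfacet
facet normal -0.597 -0.641 0.482
outer loop
vertex 1.692 0.299 -0.079
vertex 1.741 2.114 2.395
vertex 0.485 1.948 0.621
endloop
endfacet
facet normal -0.559 0.763 0.324
outer loop
vertex 0.485 1.948 0.621
vertex 2.528 2.961 1.759
vertex 1.272 2.795 -0.015
endloop
endfacet
facet normal -0.576 -0.076 -0.814
outer loop
vertex 1.272 2.795 -0.015
vertex 1.692 0.299 -0.079
vertex 0.485 1.948 0.621
endloop
endfacet
facet normal 0.576 0.076 0.814
outer loop
vertex 1.741 2.114 2.395
vertex 3.735 1.312 1.059
vertex 2.528 2.961 1.759
endloop
endfacet
facet normal -0.597 -0.641 0.482
outer loop
vertex 2.948 0.465 1.695
vertex 1.741 2.114 2.395
vertex 1.692 0.299 -0.079
endloop
endfacet
facet normal 0.576 0.076 0.814
outer loop
vertex 2.948 0.465 1.695
vertex 3.735 1.312 1.059
vertex 1.741 2.114 2.395
endloop
endfacet
facet normal 0.597 0.641 -0.482
outer loop
vertex 2.528 2.961 1.759
vertex 3.735 1.312 1.059
vertex 1.272 2.795 -0.015
endloop
endfacet
facet normal -0.576 -0.076 -0.814
outer loop
vertex 2.479 1.146 -0.715
vertex 1.692 0.299 -0.079
vertex 1.272 2.795 -0.015
endloop
endfacet
facet normal 0.597 0.641 -0.482
outer loop
vertex 1.272 2.795 -0.015
vertex 3.735 1.312 1.059
vertex 2.479 1.146 -0.715
endloop
endfacet
facet normal 0.559 -0.763 -0.324
outer loop
vertex 2.479 1.146 -0.715
vertex 2.948 0.465 1.695
vertex 1.692 0.299 -0.079
endloop
endfacet
facet normal 0.559 -0.763 -0.324
outer loop
vertex 3.735 1.312 1.059
vertex 2.948 0.465 1.695
vertex 2.479 1.146 -0.715
endloop
endfacet

endsolid
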